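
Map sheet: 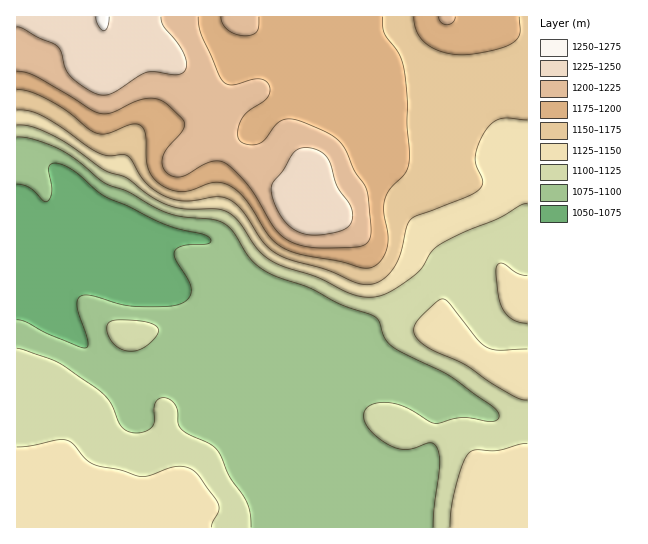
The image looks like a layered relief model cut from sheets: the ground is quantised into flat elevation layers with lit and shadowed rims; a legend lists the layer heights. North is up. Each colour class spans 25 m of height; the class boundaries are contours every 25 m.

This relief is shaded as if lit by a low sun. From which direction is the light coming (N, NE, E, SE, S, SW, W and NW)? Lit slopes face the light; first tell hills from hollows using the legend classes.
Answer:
NE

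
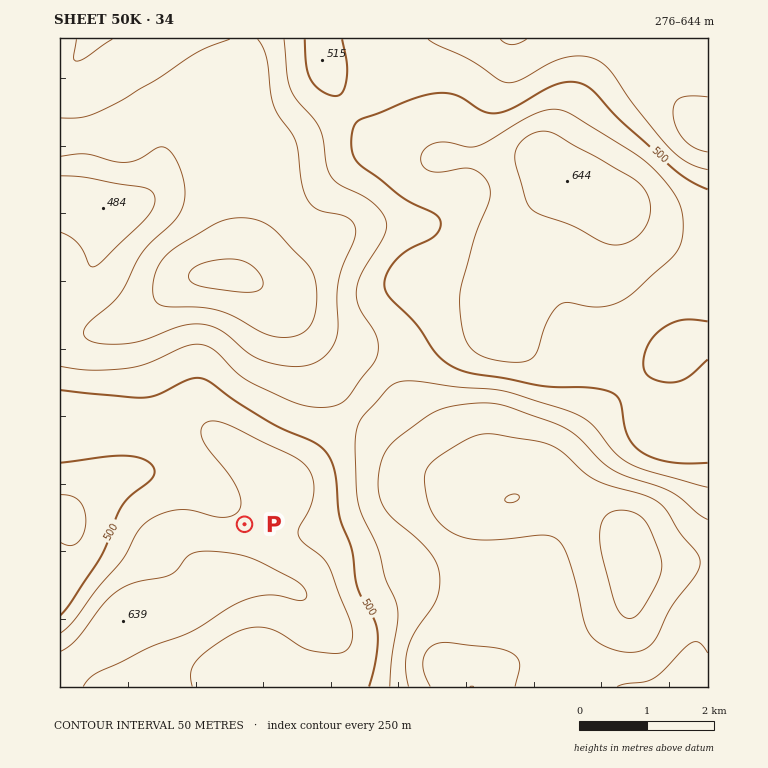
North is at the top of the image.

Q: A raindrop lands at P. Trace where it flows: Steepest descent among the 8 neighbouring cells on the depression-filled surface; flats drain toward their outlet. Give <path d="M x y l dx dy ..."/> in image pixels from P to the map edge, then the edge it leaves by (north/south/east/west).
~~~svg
<path d="M245 524l0-3-24-24-2 0-5-5-2 0-8-7-5-1-5-4-4 0-1-1-4 0-1-2-9 0-1-2-48 0-1 2-4 0-5 3-5 2-3 3-2 0-22 22-2 0-5 5-5 2-1 2-11 0"/>
exit: west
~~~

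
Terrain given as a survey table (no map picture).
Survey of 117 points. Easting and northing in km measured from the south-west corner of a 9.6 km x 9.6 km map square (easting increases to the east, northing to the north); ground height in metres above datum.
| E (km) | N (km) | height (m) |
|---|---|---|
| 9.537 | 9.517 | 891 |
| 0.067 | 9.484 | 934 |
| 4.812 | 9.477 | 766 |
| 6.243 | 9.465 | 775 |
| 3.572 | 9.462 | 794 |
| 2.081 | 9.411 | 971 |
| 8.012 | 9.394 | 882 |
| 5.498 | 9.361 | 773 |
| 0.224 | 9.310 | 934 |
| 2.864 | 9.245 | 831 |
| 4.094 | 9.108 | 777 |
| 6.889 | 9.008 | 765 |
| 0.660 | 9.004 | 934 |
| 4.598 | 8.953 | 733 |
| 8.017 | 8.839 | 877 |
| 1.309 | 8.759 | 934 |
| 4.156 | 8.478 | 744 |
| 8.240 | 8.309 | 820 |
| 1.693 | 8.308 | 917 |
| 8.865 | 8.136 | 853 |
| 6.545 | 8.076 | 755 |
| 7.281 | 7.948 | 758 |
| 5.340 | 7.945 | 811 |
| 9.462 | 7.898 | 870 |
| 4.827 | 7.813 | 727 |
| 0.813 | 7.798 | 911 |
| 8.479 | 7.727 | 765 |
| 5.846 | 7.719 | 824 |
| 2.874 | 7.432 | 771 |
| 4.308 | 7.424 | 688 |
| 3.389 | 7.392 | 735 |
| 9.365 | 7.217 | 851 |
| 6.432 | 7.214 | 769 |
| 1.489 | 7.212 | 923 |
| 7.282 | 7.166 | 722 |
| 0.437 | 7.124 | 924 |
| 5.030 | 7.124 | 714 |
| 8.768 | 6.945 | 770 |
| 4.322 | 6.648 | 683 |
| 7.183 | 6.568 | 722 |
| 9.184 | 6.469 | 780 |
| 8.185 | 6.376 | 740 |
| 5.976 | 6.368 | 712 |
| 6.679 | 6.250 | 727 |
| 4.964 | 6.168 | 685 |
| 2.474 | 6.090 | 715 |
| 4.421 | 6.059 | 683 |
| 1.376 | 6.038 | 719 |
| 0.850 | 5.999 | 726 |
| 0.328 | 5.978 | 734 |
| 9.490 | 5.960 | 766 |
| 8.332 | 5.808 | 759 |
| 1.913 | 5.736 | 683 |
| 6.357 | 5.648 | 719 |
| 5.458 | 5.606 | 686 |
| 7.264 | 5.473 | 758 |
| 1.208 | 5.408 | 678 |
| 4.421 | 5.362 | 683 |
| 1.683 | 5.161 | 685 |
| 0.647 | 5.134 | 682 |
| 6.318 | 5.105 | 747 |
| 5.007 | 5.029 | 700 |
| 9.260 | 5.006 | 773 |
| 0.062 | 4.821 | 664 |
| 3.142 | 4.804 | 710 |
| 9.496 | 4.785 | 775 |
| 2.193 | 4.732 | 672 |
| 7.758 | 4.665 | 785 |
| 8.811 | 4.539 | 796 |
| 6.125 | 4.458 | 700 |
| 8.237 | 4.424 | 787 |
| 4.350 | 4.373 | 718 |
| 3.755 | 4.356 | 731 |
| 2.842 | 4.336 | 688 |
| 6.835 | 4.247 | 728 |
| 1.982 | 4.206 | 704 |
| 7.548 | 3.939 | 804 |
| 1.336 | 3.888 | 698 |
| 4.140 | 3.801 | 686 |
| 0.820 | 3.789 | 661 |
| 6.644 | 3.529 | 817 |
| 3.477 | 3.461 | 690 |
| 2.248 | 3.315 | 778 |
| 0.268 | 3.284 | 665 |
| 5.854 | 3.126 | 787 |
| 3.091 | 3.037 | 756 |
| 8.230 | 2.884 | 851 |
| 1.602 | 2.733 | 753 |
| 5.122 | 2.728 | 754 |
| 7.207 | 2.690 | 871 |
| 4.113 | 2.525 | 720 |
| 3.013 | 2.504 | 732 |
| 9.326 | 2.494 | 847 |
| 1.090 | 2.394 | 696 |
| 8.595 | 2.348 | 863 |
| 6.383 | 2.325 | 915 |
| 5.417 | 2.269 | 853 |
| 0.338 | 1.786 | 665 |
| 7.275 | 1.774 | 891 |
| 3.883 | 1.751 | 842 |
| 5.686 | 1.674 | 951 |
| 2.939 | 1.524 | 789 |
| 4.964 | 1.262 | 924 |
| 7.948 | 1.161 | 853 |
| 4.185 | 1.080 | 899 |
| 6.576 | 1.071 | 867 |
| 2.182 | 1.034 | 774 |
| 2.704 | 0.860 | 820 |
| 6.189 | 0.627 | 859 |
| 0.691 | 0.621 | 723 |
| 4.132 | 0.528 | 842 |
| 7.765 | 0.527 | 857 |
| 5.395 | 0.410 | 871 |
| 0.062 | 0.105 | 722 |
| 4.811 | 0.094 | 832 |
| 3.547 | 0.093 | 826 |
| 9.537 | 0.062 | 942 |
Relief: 650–980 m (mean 785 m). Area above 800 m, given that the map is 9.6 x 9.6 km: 35.2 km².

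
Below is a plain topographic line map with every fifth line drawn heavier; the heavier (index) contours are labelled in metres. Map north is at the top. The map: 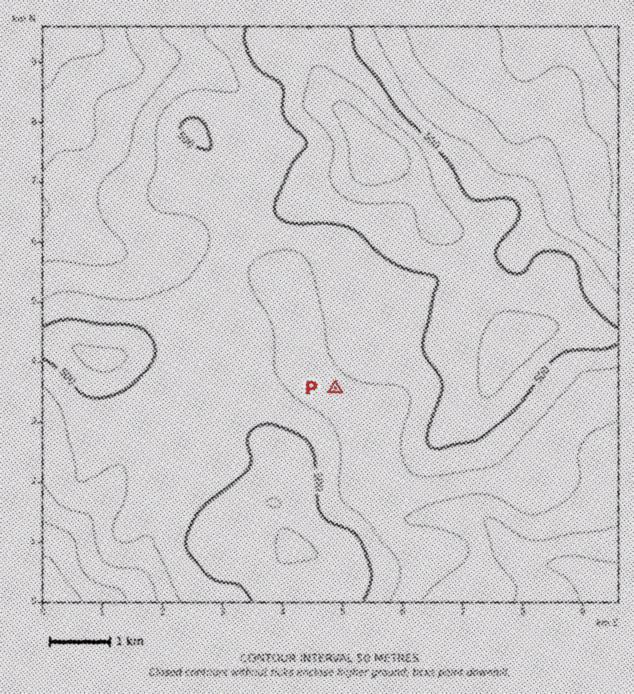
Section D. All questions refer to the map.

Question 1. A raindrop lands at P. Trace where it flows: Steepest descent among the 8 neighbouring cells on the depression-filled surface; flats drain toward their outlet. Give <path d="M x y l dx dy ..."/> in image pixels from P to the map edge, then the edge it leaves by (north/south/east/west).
<path d="M335 388l-3 3 0 5 3 3 6 3 5 4 1 0 5 5 1 0 15 15 0 4 2 2 0 52 6 12 21 21 3 2 19 0 2-2 10 0 2-1 43 0 2 1 3 0 3 2 19 19 3 6 12 12 6 3 3 0 2 2 4 0 2 1 7 0 2 2 19 0 2 1 9 2 6 3 4 4 2 0 27 27"/>
exit: south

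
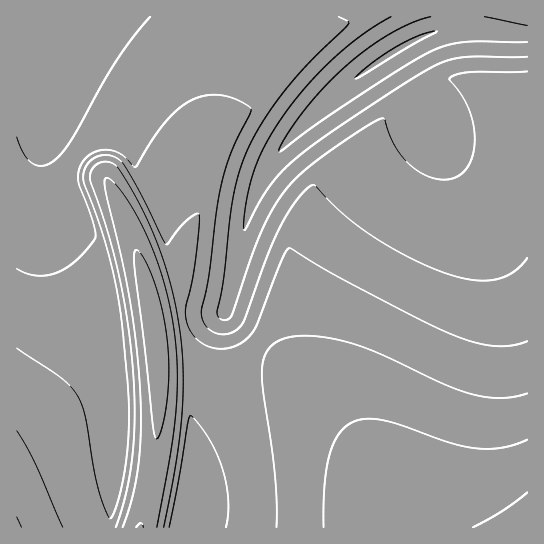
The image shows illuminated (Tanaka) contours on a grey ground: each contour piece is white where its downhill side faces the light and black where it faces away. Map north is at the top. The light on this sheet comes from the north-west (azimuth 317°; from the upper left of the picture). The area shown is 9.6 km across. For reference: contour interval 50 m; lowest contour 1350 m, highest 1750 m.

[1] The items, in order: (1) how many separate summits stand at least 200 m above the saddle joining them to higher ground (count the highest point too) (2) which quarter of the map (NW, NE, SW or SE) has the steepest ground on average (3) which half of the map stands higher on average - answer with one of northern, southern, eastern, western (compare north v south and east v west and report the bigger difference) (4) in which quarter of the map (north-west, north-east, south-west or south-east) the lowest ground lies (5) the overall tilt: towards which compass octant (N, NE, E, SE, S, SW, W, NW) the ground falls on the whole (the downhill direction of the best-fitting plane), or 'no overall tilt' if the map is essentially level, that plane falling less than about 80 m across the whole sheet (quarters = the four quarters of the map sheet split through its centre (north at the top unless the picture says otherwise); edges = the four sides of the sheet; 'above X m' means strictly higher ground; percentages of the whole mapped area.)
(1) There is 1 summit with 200 m or more of prominence.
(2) Slopes are steepest in the south-west quarter.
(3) On average the southern half of the map is the higher ground.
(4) Look to the north-east quarter for the lowest ground.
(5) Overall the map slopes down towards the north.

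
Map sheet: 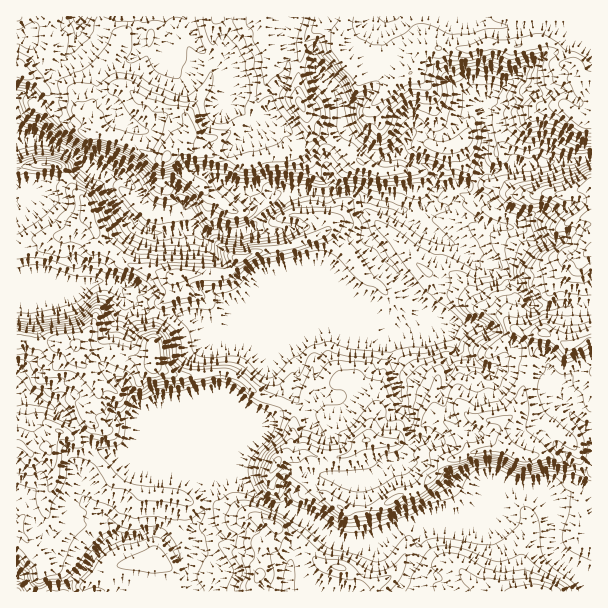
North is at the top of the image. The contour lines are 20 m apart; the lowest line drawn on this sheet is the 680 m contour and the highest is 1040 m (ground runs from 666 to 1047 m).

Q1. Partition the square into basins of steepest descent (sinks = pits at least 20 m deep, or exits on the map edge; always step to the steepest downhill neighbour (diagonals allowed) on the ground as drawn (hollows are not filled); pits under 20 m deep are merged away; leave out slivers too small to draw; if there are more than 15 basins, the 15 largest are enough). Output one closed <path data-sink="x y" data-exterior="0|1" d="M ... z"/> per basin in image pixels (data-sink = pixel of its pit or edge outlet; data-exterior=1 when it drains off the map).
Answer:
<path data-sink="23 141" data-exterior="0" d="M345 16l-127 0-6 11 0 14 5 9 0 6-6 9 0 12-5 10-21 29-9-6-35-10-19-14-8 2-9 9-10 5-15 12-2-15-3-2-19 0-11-6-12-13-16-10-1 100 4 1 13-5 18 0 9 4 12 20 13 13 1 11 10 18 1 10 5 6 14 7 13 12 27 6 11 5 9 0-2 5 2 10-16 15-8 39 2 20 4 3 22 8 45-4 18 8 20 17 22 7 9 10 0 15-4 17-6 9 12 2 2 17 43 34 31 0 11-3 18-11 15-2 22-21 6-9 18-5 12-6 32-5 12 10 3 0 8-19 10-9 21 6 18 18 13 5 1-377-8-1-4-4-3-9-8-2-4-4-3-9-7-7-16-4-26 8-16-4-14 0-12 5-42-1-9 3-5 17-14 10-5 0-13-10-26 6-9-9-11-18 9-26z"/><path data-sink="17 573" data-exterior="1" d="M77 346l-1 11 22 24 0 14-13 15 1 10-17 14-12-4-3 2-6 6-2 9-7 1-6 4-4 0-9-8-4 0 1 148 238 0 1-10 4-9 0-27 4-4 8-2 6-12 18 10 27 27 19 3 30 15 8 0 15-9 24 10 18 2 7 6 148-1 0-133-14-6-14-14-7-5-15-5-6 2-7 7-8 19-3 0-12-10-6 0-26 5-12 6-15 3-31 32-15 2-23 12-34 4-46-36-2-17-13-1 7-10 4-17 0-15-9-10-22-7-20-17-18-8-45 4-22-8-4-3-1-5-18 0-22-8-29-2z"/><path data-sink="17 291" data-exterior="1" d="M87 212l-1 6-17 16-7 2-21 2-14 9-11 2 0 92 17 2 39 0 12 7 20 0 31 10 17 1 2-2-2-14 8-39 16-15-2-7 2-8-9 0-41-12-10-11-8-3-11-10-1-10z"/><path data-sink="387 17" data-exterior="1" d="M591 16l-244 0-10 31 11 18 9 9 26-6 10 8 8 2 14-10 1-11 7-8 48 0 12-5 30 4 26-8 16 4 7 7 3 9 4 4 8 2 3 9 4 4 7 0z"/><path data-sink="119 17" data-exterior="1" d="M216 16l-115 0 1 5 12 10 7 7 0 3-9 15-12 10-4 8-2 10-4 9 1 11 14-7 9-9 8-2 19 14 35 10 9 6 21-29 5-10 0-12 6-9 0-6-5-9 0-14z"/><path data-sink="17 393" data-exterior="1" d="M59 342l-43 0 0 101 4 1 9 8 4 0 6-4 6 0 3-10 9-8 9 4 6-1 14-13-1-10 13-15 0-14-22-24 0-12z"/><path data-sink="80 17" data-exterior="1" d="M99 16l-83 1 0 51 17 10 12 13 11 6 19 0 3 2 2 15 11-10-1-11 7-22 15-15 9-15 0-3-14-12z"/><path data-sink="17 183" data-exterior="1" d="M51 164l-18 0-17 6 1 78 10-1 14-9 25-3 20-17-1-17-13-13-10-18z"/>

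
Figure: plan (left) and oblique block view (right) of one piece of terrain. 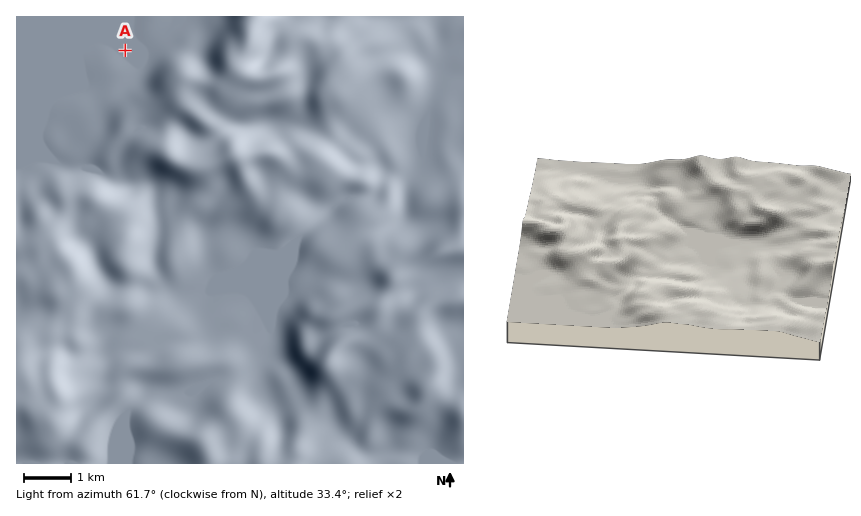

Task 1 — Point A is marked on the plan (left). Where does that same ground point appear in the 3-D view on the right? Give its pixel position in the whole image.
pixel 539 279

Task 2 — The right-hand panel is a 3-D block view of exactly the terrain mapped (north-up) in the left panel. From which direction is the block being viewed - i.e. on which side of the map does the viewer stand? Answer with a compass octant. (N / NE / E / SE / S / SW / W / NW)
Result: W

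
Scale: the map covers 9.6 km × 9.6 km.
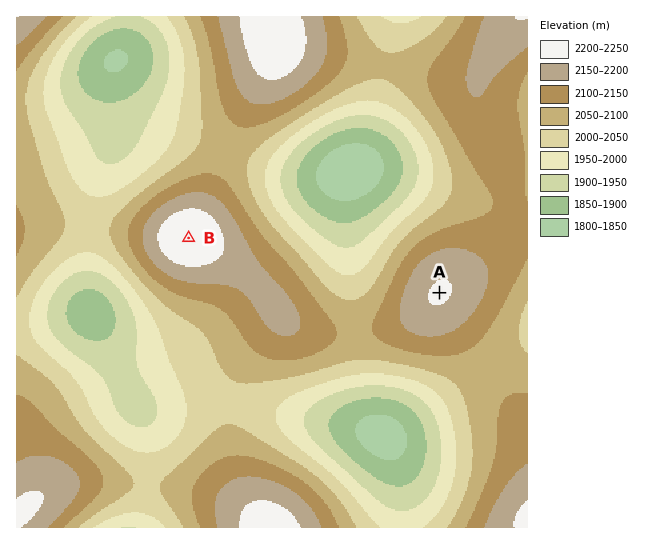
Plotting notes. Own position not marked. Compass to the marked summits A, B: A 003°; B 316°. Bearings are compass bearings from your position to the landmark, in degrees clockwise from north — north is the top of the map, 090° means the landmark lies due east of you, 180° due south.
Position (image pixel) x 429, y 487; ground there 1940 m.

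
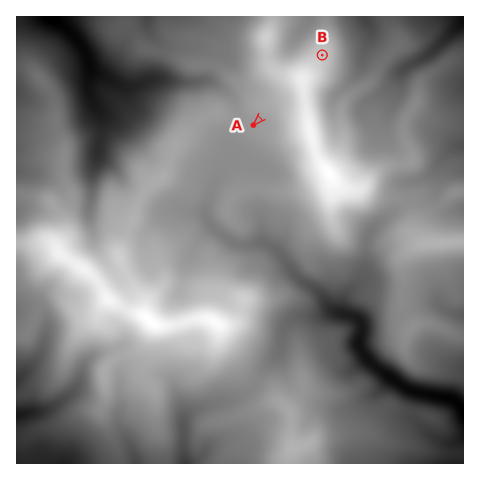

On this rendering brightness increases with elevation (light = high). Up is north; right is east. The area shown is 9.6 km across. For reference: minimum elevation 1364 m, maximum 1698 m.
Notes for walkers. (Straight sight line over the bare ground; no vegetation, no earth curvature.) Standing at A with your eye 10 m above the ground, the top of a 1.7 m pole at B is out of sight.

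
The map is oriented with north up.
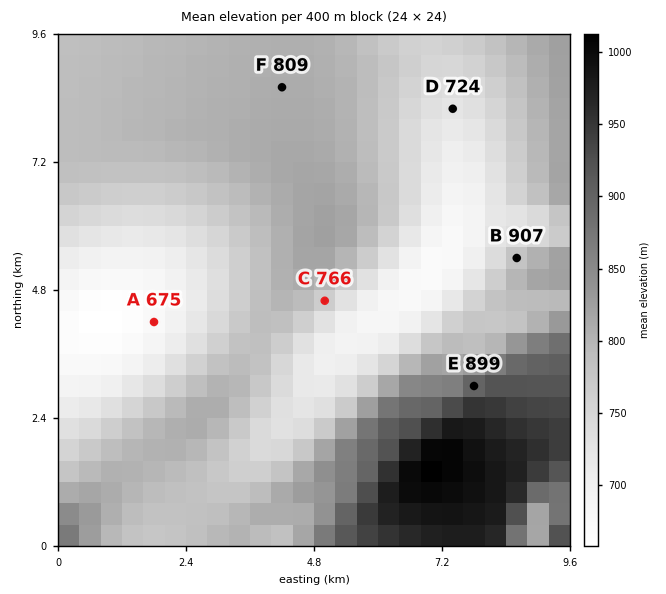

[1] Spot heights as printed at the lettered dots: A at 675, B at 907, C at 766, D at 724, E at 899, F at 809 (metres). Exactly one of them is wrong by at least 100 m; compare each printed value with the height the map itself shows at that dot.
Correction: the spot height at B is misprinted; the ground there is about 782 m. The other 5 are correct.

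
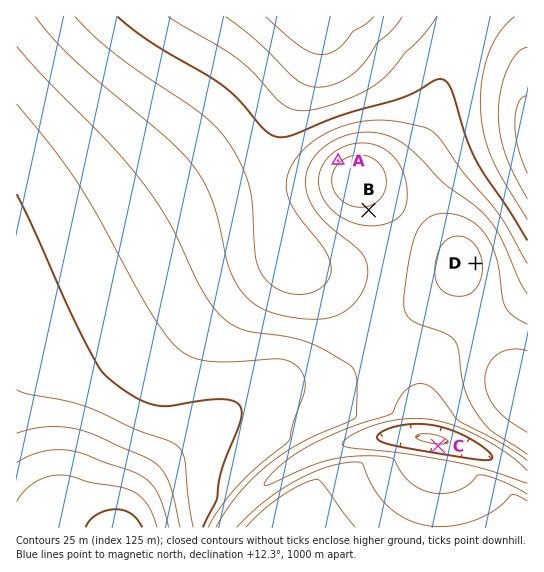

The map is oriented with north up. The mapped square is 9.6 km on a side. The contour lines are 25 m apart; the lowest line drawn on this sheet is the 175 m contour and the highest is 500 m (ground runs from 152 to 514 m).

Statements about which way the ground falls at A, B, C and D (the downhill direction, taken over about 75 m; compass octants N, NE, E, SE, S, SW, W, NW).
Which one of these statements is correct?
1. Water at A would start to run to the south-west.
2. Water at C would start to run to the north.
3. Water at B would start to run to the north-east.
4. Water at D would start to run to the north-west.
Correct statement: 2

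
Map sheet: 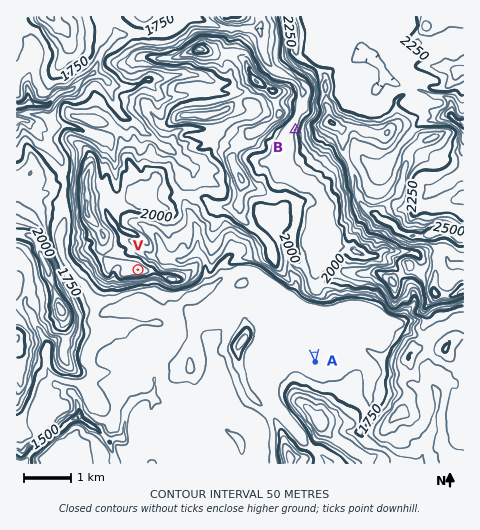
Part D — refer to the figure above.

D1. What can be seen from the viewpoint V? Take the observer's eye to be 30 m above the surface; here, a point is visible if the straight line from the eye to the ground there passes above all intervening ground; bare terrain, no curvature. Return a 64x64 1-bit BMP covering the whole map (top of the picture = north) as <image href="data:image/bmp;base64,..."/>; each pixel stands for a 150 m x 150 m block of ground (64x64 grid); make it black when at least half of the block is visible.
<image width="64" height="64" href="data:image/bmp;base64,Qk0+AgAAAAAAAD4AAAAoAAAAQAAAAEAAAAABAAEAAAAAAAACAAATCwAAEwsAAAIAAAAAAAAA////AAAAAAAP/P///ggAAB/9////4AAAD/v////gAADH8f///uAQAHHh////4DgBGIf////wOAMMD/////G8BwYf////854HAz7/////3weAPx//////BwB/3////78DQH//v5//nwDAf/+/g//fAMD///8B//8AAf///wH//wAB////Af//AAH///8D/+OIAf///wf+AdwB////j+ABxgH///+eAAHAAf////AAB+AB////gAAewAOAf/wAAAQgAwAPwABwDDAGAAYAAeAMEAYABAAH9pwQBAAOAH5f3BAIBfeAfE/xEAgHwcP4BjcQCAYD0fgCDxAQDwew+AA38BAP77jwAHezMA/PufAB/4AgBw+5wQH8AEAeH3uBA/gAAD/+fwED8AAAP/x/AAPAAAA/gHMAA4AAAD0AAwADgAAANAADgAeAAAA0AAMAB4AAADAABwAHAAAAEAAOAAcAAAAAAB4ABgAAAAAAHAAOAAAAAAA8AD4AAAAAAHgAPggAAAAAAIA+CAAAAAHwADgAAAAAA/4AGAAAAAAABwAYAAAAAAAAABAAAAAAAAB8EAAAAAAAAHgQAAAAAAAAYBAAAAAAAABAEAAAAAAAAAAgAAAAAA8AAEAAAACAAPAAAAAAAcAAAAEAAAADwAAAAQAAAAfAAAABAAAAD8AAAAAAAAAMAAAAAAAAAA=="/>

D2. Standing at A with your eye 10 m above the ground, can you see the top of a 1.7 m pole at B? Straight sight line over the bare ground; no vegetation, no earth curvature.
no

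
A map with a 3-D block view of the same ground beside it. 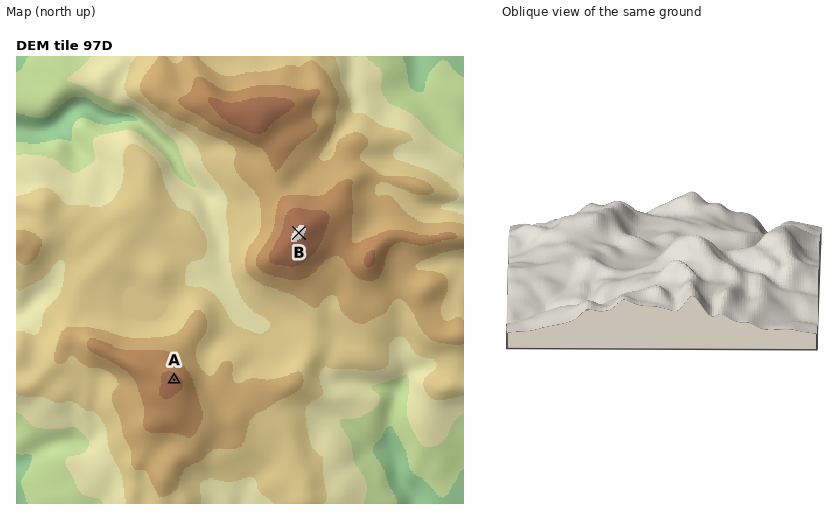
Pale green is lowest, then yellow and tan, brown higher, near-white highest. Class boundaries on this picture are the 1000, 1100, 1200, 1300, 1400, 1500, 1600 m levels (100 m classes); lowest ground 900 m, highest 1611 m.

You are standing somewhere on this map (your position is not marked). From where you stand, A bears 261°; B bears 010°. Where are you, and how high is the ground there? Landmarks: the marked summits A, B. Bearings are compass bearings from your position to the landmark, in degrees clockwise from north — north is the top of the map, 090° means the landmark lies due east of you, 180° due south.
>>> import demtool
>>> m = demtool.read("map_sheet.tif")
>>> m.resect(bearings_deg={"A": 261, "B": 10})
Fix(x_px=276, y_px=364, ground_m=1240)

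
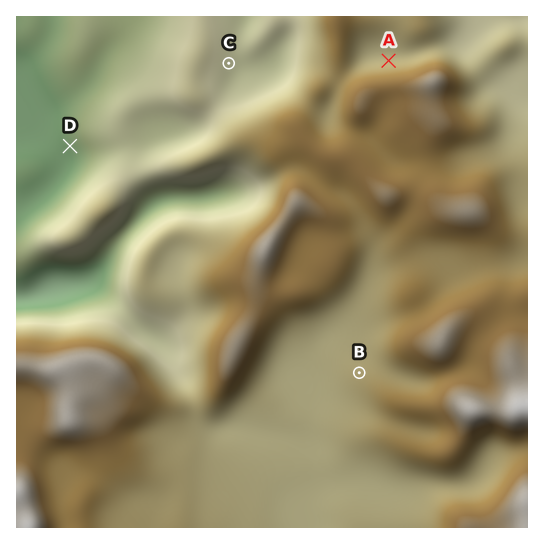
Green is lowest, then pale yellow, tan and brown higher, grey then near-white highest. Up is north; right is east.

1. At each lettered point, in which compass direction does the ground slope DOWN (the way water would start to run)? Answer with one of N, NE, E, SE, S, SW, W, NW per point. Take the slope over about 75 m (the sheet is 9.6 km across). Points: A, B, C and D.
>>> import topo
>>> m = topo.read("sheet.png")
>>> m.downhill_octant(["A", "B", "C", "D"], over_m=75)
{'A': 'N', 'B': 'NW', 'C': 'E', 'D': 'SW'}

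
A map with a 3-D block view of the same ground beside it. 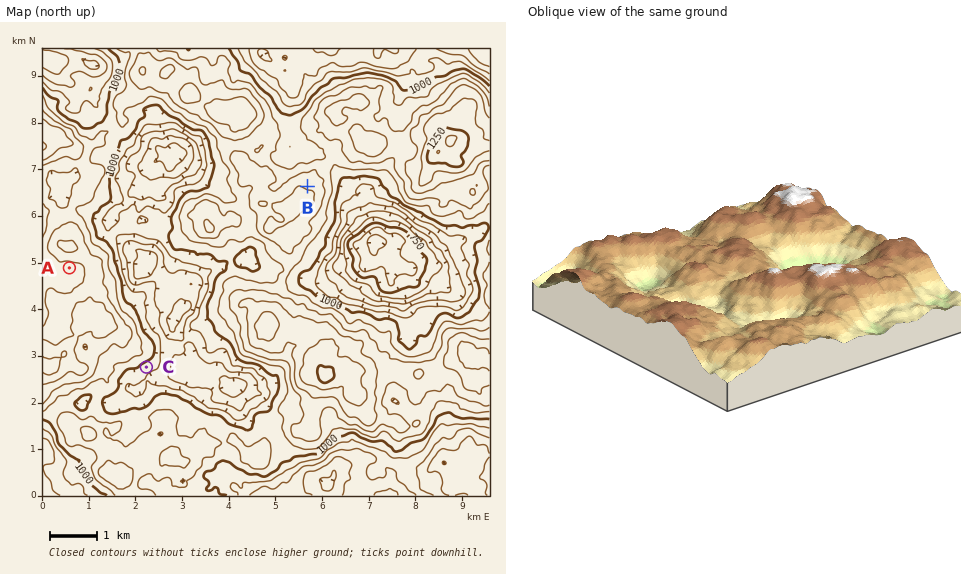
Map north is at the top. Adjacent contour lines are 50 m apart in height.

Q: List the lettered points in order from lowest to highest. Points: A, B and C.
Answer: C A B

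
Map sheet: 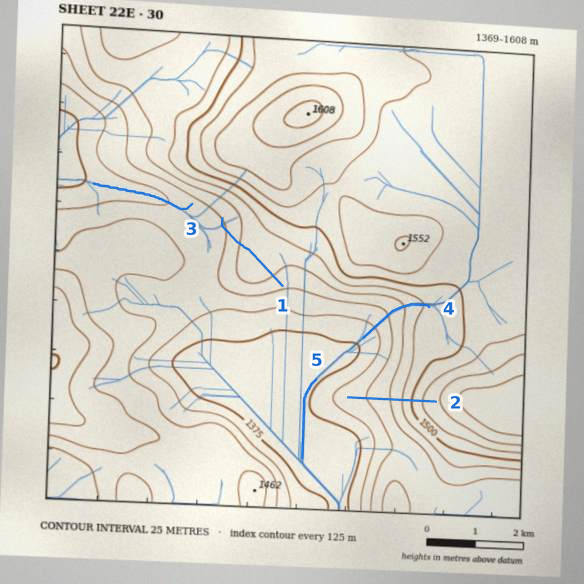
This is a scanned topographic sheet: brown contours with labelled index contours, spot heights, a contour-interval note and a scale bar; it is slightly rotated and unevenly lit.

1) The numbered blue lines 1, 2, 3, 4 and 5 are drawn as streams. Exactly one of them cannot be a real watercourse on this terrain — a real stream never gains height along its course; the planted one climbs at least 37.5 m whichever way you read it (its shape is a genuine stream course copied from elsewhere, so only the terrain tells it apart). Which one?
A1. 1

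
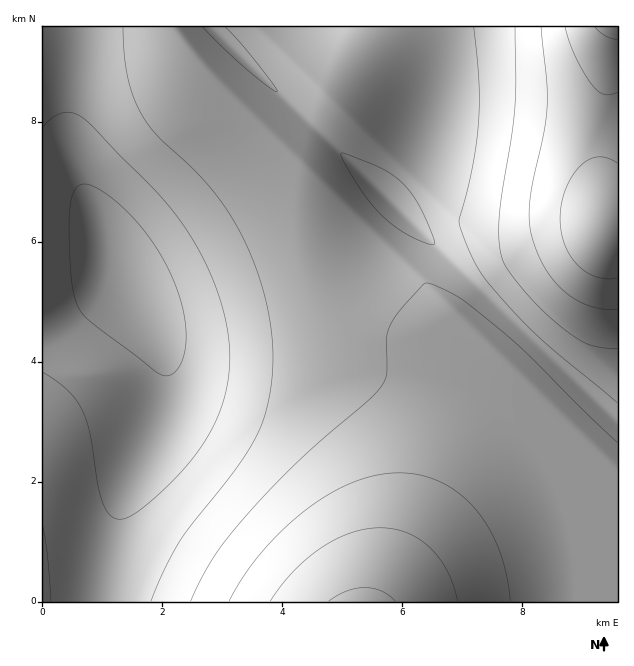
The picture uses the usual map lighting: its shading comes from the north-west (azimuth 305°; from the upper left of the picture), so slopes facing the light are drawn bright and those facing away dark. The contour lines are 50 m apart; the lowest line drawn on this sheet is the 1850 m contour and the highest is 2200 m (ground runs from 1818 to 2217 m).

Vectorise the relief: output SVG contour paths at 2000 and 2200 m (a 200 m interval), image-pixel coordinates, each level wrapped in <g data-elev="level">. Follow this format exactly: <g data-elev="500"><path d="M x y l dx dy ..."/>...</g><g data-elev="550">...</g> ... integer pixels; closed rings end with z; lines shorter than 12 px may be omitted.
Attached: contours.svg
<g data-elev="2000"><path d="M617 442l-88-87-29-25-40-32-24-12-11-3-25 27-11 17-3 13 1 33-6 14-14 15-68 58-49 52-35 43-13 22-11 24"/><path d="M474 27l5 49 0 36-6 51-14 57 6 20 8 19 9 16 33 39 35 33 67 56"/></g><g data-elev="2200"><path d="M595 27l10 9 12 4"/></g>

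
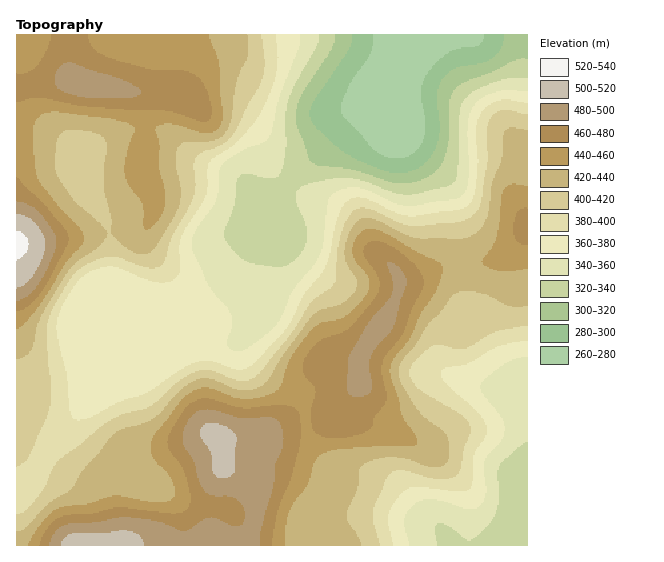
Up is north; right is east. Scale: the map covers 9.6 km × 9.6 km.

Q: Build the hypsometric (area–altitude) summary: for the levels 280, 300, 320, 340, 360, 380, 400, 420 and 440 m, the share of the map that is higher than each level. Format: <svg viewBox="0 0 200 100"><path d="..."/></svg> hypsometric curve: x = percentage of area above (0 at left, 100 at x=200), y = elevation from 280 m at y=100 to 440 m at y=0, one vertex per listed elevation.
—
<svg viewBox="0 0 200 100"><path d="M193 100l-5-12-5-13-12-13-18-12-25-12-17-13-23-13-30-12"/></svg>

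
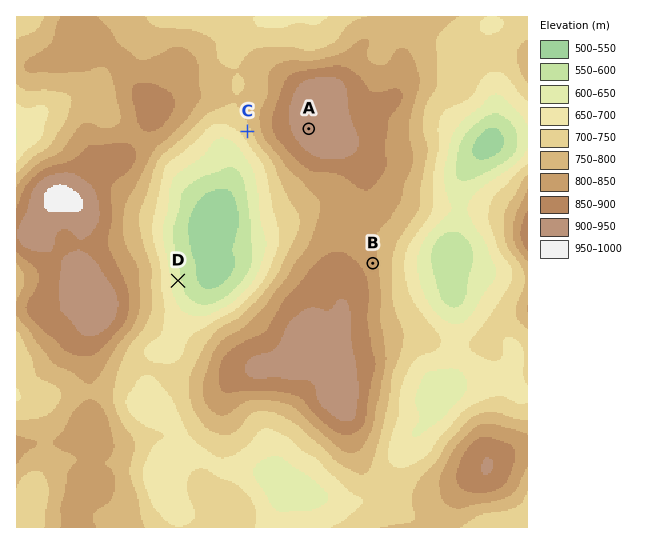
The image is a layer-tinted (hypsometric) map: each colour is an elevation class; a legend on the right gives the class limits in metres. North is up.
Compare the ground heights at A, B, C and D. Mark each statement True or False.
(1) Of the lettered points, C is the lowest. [False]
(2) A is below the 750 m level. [False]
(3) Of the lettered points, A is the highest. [True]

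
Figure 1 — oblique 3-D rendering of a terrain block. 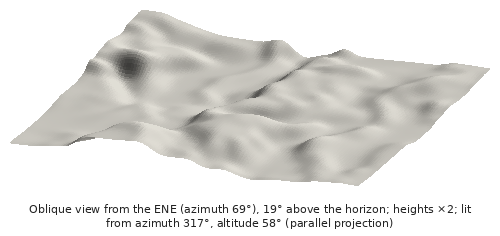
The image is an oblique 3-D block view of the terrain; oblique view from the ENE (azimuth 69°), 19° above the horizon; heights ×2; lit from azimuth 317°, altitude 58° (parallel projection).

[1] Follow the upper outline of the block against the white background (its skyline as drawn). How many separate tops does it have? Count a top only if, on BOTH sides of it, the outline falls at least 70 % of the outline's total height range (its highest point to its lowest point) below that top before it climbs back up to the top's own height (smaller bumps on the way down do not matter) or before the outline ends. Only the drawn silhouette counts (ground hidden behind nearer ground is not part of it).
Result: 0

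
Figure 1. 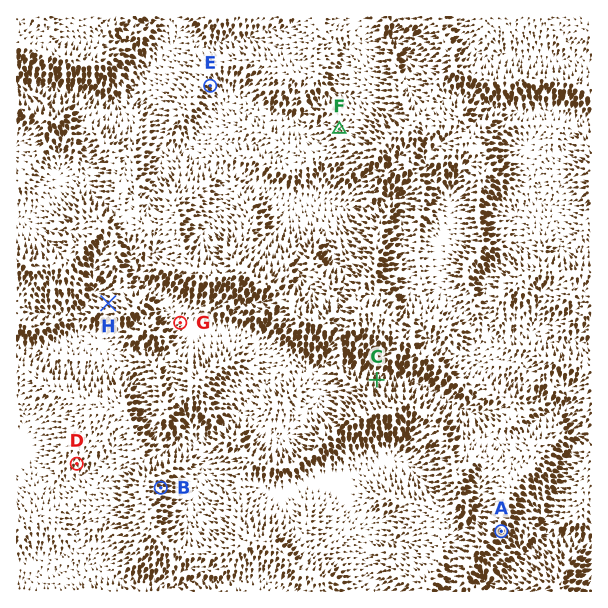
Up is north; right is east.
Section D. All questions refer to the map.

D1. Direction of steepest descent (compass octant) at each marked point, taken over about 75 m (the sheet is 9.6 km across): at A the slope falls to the SE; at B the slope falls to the E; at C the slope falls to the N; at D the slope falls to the S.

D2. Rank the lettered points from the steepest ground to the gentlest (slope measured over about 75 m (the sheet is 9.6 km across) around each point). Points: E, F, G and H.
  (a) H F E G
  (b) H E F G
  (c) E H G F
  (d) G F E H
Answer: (b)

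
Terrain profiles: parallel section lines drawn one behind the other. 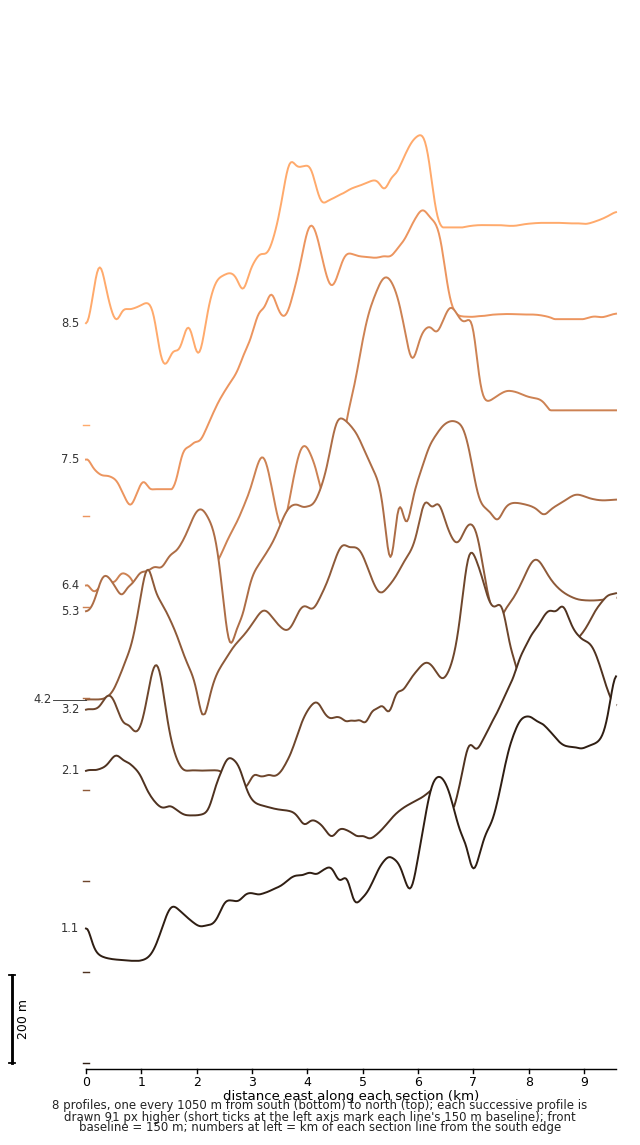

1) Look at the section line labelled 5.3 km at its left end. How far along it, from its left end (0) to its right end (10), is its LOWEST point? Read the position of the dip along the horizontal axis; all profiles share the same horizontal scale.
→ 3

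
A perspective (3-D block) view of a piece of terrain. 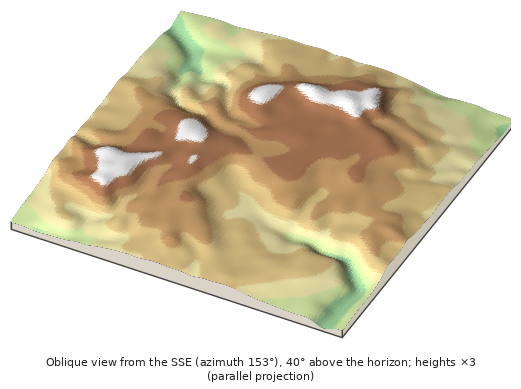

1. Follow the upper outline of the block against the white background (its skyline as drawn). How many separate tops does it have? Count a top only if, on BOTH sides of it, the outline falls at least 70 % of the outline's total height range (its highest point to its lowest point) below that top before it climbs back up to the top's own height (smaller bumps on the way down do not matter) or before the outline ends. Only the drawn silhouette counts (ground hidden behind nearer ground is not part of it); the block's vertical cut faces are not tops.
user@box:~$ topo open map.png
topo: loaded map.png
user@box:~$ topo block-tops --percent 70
0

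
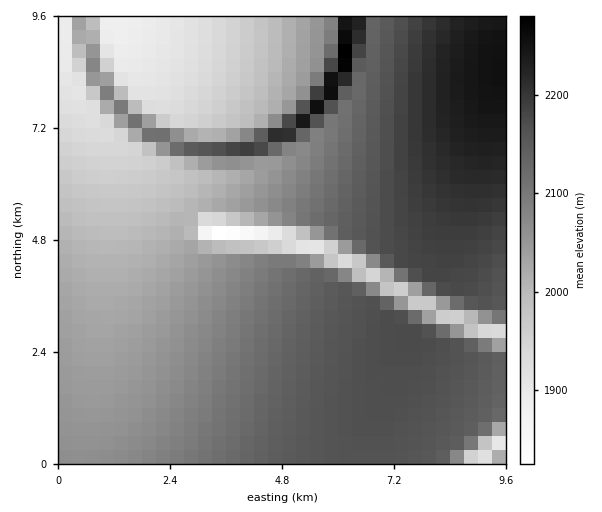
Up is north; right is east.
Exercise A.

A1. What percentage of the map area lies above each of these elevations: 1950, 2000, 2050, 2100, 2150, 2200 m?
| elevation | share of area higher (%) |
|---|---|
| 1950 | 89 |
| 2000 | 79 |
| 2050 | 64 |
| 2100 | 49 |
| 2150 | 34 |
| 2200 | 10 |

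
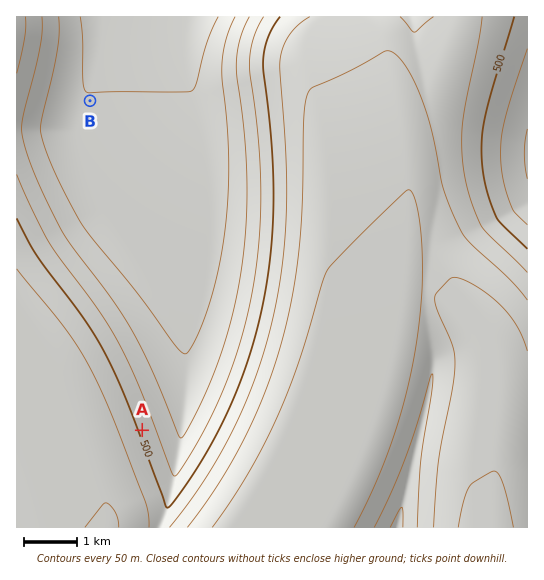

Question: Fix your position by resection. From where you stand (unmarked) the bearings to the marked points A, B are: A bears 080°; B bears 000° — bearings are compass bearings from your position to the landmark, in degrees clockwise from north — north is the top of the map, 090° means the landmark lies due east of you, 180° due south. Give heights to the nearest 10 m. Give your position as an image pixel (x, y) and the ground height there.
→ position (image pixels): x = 90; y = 439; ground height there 590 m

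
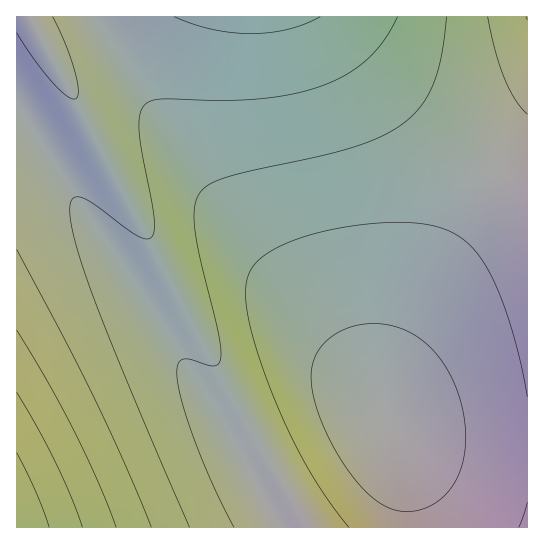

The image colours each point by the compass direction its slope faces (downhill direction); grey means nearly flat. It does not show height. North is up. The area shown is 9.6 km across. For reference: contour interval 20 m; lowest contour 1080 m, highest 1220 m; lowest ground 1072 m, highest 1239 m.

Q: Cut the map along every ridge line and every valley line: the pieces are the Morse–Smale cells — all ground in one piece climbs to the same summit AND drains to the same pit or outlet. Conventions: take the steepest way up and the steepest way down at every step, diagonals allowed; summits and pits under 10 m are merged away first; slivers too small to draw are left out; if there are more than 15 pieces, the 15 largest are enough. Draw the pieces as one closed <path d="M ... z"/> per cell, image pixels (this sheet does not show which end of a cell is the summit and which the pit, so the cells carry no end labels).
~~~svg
<path d="M21 125l-5 1 1 402 511-1 0-334-3-4-27-17-49 75-32 58-21 48-11 38 0 23 3 8-125 74-39-69-63-98-128-194z"/><path d="M330 16l-235 0 0 2 26 47 76 110 70 90 84 100 35 52-1-26 3-13 16-45 45-86 48-74-42-30-50-43-44-45z"/><path d="M94 16l-78 1 0 108 9 2 8 8 158 239 45 73 24 44 5 5 117-69 6-6-37-56-84-100-80-104-66-96-20-32z"/><path d="M527 16l-196 1 30 38 44 45 50 43 43 29 30-45z"/><path d="M527 128l-28 42 2 5 26 17z"/>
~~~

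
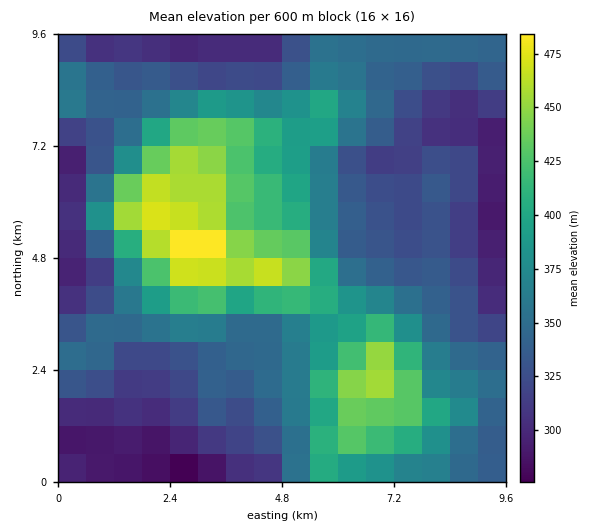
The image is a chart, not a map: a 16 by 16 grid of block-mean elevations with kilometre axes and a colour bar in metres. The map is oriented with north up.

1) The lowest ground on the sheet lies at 265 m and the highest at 495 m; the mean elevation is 360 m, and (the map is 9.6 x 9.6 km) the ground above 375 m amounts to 29.4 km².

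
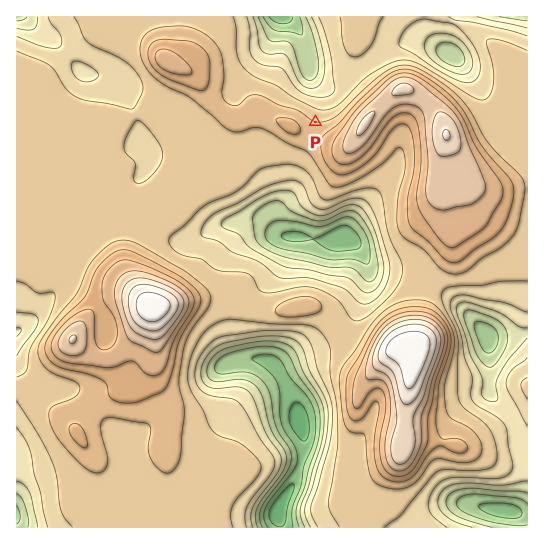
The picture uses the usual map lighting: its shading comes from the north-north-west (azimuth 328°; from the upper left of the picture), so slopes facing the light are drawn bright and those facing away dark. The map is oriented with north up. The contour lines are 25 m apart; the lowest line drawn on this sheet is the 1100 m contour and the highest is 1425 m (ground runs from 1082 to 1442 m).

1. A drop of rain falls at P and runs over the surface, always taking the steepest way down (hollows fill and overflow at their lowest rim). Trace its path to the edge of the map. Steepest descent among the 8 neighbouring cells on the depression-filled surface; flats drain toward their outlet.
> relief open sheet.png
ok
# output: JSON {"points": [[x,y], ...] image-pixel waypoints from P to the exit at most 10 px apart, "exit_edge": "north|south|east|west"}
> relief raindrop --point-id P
{"points": [[315, 122], [315, 111], [315, 101], [315, 90], [313, 79], [310, 69], [309, 58], [306, 47], [302, 37], [294, 26], [285, 17]], "exit_edge": "north"}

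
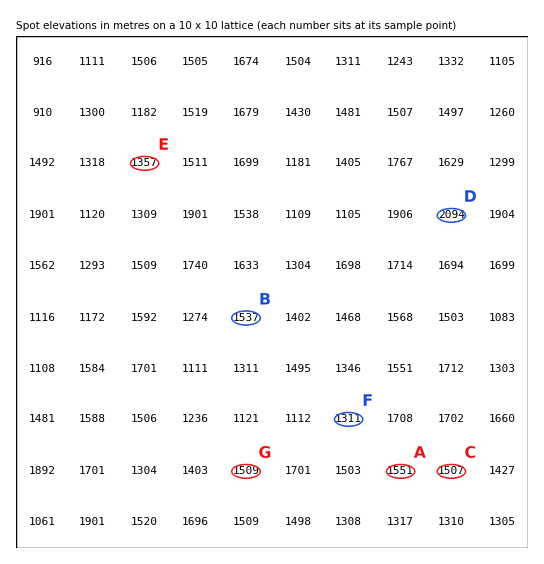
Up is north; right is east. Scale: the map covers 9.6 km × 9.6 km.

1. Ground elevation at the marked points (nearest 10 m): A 1550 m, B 1540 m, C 1510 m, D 2090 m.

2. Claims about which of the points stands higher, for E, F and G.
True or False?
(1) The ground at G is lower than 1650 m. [True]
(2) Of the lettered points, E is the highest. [False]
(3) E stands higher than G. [False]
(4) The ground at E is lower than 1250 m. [False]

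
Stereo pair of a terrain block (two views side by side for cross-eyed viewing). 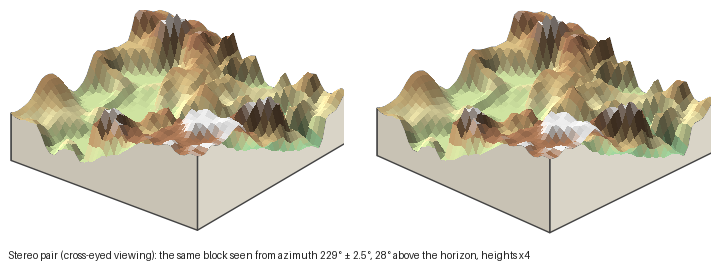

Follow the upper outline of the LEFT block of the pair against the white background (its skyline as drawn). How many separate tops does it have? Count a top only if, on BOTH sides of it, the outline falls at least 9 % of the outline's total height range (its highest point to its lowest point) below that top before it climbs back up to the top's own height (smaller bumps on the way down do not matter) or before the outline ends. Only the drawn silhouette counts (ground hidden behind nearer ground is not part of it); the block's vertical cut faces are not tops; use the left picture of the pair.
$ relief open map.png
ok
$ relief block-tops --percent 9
5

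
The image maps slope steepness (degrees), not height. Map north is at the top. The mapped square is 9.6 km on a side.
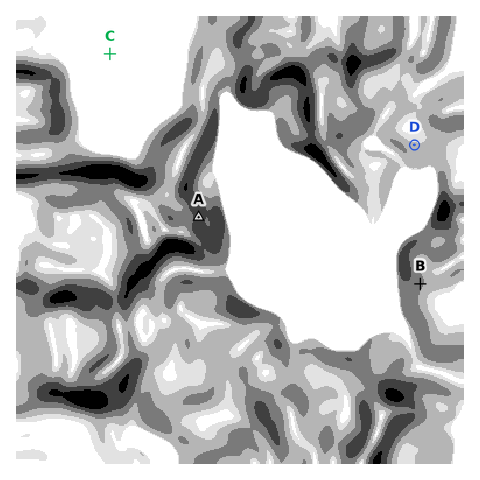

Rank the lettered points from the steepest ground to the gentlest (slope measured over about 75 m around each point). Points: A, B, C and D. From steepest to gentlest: A B D C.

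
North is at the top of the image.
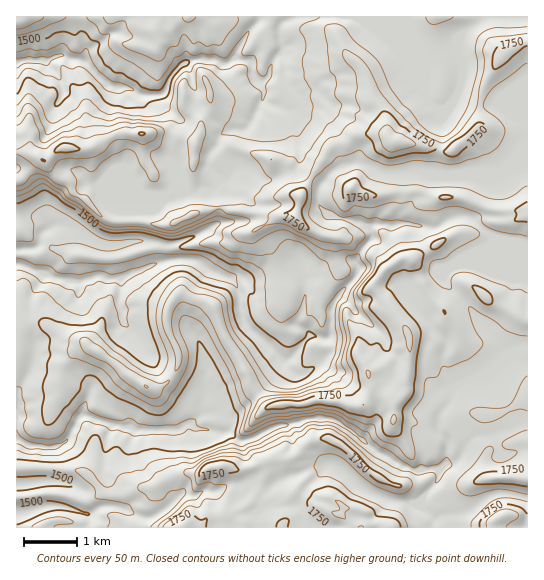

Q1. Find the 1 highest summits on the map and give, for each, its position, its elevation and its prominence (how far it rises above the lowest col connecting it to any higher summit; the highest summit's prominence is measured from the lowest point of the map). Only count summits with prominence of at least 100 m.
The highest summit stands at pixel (394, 142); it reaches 1833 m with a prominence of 470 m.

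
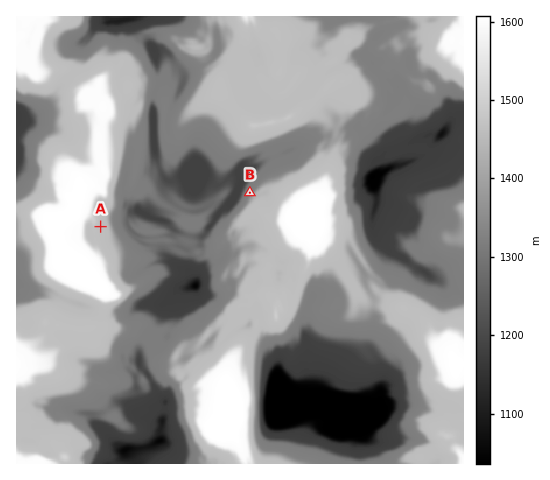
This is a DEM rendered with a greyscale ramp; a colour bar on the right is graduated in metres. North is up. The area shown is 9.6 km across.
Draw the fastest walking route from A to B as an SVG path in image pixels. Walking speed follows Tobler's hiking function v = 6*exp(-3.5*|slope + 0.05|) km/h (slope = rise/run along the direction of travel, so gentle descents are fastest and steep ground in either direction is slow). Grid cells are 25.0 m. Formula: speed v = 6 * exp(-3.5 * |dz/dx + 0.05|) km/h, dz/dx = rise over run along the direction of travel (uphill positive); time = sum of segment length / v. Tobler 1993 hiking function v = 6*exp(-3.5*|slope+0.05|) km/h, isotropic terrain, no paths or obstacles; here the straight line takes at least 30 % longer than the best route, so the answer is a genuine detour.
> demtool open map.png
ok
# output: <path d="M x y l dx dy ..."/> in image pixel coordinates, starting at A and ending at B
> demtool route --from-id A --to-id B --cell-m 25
<path d="M101 227l5 0 3 1 4 9 10 9 2 2 27 0 5-3 17 0 5 3 13 0 2 1 8 0 2-1 3-6 4-5 3-5 29-29 3-7 4-3"/>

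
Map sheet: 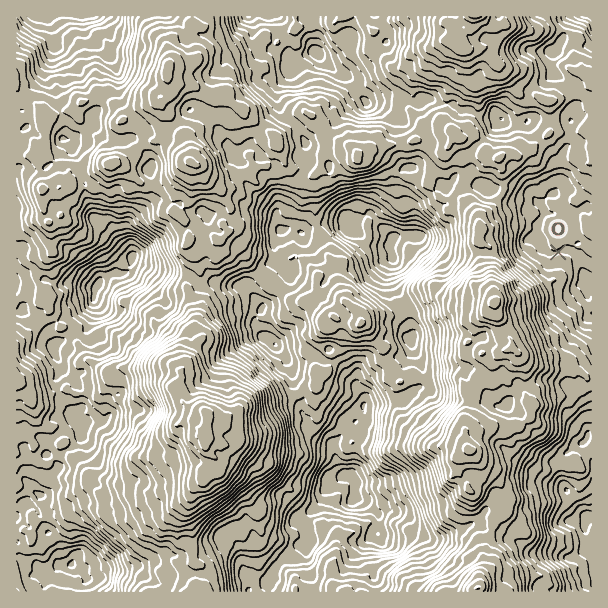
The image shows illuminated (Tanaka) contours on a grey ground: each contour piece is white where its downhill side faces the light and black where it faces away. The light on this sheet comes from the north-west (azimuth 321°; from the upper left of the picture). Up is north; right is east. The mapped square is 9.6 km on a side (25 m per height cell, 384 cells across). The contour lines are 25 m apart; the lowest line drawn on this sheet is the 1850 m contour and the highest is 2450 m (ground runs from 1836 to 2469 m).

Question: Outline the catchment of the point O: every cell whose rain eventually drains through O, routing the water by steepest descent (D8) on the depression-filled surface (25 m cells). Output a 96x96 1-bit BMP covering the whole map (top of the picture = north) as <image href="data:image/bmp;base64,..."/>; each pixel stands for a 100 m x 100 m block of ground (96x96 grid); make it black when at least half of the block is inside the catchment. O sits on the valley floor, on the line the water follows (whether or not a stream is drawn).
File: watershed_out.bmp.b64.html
<image width="96" height="96" href="data:image/bmp;base64,Qk2+BAAAAAAAAD4AAAAoAAAAYAAAAGAAAAABAAEAAAAAAIAEAAATCwAAEwsAAAIAAAAAAAAA////AAAAAAAAAAAAAAAAAAAAAAAAAAAAAAAAAAAAAAAAAAAAAAAAAAAAAAAAAAAAAAAAAAAAAAAAAAAAAAAAAAAAAAAAAAAAAAAAAAAAAAAAAAAAAAAAAAAAAAAAAAAAAAAAAAAAAAAAAAAAAAAAAAAAAAAAAAAAAAAAAAAAAAAAAAAAAAAAAAAAAAAAAAAAAAAAAAAAAAAAAAAAAAAAAAAAAAAAAAAAAAAAAAAAAAAAAAAAAAAAAAAAAAAAAAAAAAAAAAAAAAAAAAAAAAAAAAAAAAAAAAAAAAAAAAAAAAAAAAAAAAAAAAAAAAAAAAAAAAAAAAAAAAAAAAAAAAAAAAAAAAAAAAAAAAAAAAAAAAAAAAAAAAAAAAAAAAAAAAAAAAAAAAAAAAAAAAAAAAAAAAAAAAAAAAAAAAAAAAAAAAAAAAAAAAAAAAAAAAAAAAAAAAAAAAAAAAAAAAAAAAAAAAAAAAAAAAAAAAAAAAAAAAAAAAAAAAAAAAAAAAAAAAAAAAAAAAAAAAAAAAAAAAAAAAAAAAAAAAAAAAAAAAAAAAAAAAAAAAAAAAAAAAAAAAAAAAAAAAAAAAAAAAAAAAAAAAAAAAAAAAAAAAAAAAAAAAAAAAAAAAAAAAAAAAAAAAAAAAAAAAAAAAAAAAAAAAAAAAAAAAAAAAAAAAAAAAAAAAAAAAAAAAAAAAAAAAAAAAAAAAAAAAAAAAAAAAAAAAAAAAAAAAAAAAAAAAAAAAAAAAAAAAAAAAAAAAAAAAAAAAAAAAAAAAAAAAAAAAAAAAAAAAAAAAAAAAAAAAAAAAAB8AAAAAAAAAAAAAAB/wAAAAAAAAAAAAAB/4AAAAAAAAAAAAAB/8AAAAAAAAAAAAAB/+AAAAAAAAAAAAAB/+AAAAAAAAAAAAAB/+AAAAAAAAAAAAAB/8AAAAAAAAAAAAAB/8AAAAAAAAAAAAAH/8AAAAAAAAAAAAAH/8AAAAAAAAAAAAAH/8AAAAAAAAAAAAAH/+AAAAAAAAAAAAAH//AAAAAAAAAAAAAH//AAAAAAAAAAAAAP//gAAAAAAAAAAAAf//wAAAAAAAAAAAAf//wAAAAAAAAAAAAf//8AAAAAAAAAAAAf//8AAAAAAAAAAAAf//8AAAAAAAAAAAAf//8AAAAAAAAAAAA///8AAAAAAAAAAAA///8AAAAAAAAAAAA///8AAAAAAAAAAAB///8AAAAAAAAAAAB///8AAAAAAAAAAAB///4AAAAAAAAAAAD///4AAAAAAAAAAAD///8AAAAAAAAAAAD///8AAAAAAAAAAAD///8AAAAAAAAAAAD///8AAAAAAAAAAAD//h8AAAAAAAAAAAD//AMAAAAAAAAAAAB/+AAAAAAAAAAAAAB/8AAAAAAAAAAAAAA/4AAAAAAAAAAAAAA/wAAAAAAAAAAAAAA/AAAAAAAAAAAAAAA+AAAAAAAAAAAAAAAcAAAAAAAAAAAAAAAAAAAAAAAAAAAAAAAAAAAAAAAAAAAAAAAAAAAAAAAAAAAAAAAAAAAAAAAAAAAAAAAAAAA="/>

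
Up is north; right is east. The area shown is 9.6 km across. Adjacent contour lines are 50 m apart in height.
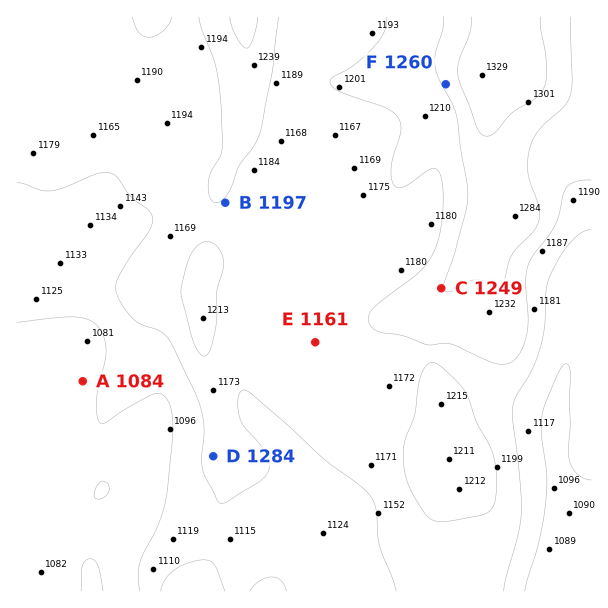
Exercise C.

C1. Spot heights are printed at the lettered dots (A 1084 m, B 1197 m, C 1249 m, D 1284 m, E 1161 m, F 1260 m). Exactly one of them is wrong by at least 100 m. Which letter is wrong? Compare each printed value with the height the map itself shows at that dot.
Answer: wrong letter D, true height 1159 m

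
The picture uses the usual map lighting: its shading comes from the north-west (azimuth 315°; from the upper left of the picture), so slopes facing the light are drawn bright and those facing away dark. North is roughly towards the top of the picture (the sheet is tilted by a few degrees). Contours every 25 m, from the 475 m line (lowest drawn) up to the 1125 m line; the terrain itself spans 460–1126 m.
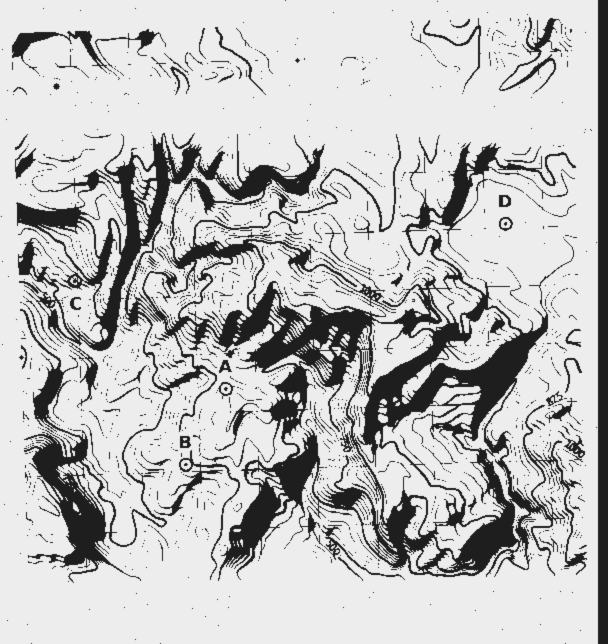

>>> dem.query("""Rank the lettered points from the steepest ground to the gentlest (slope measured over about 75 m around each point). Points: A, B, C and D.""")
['C', 'A', 'B', 'D']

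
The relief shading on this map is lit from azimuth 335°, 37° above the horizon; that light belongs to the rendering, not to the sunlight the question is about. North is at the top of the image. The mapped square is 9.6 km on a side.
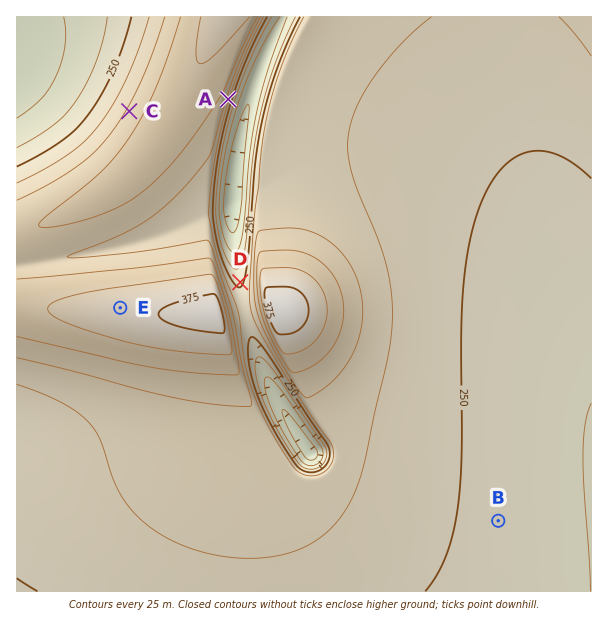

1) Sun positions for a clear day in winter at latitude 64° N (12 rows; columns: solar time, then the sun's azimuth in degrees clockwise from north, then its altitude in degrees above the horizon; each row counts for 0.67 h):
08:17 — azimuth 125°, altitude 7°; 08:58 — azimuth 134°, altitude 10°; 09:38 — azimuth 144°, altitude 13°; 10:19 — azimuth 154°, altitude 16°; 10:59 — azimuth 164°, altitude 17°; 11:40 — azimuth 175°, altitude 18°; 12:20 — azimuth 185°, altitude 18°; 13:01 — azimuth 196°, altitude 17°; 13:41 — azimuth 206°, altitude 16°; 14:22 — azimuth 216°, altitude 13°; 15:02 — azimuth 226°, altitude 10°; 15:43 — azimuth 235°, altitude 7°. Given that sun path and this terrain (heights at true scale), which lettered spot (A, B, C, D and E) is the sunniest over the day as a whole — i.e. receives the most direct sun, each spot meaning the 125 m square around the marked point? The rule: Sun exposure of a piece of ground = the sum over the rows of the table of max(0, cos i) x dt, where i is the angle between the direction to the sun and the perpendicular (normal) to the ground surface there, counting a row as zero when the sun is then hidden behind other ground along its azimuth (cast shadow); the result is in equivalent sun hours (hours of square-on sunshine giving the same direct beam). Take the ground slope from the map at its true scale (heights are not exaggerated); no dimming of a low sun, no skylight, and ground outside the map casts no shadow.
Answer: A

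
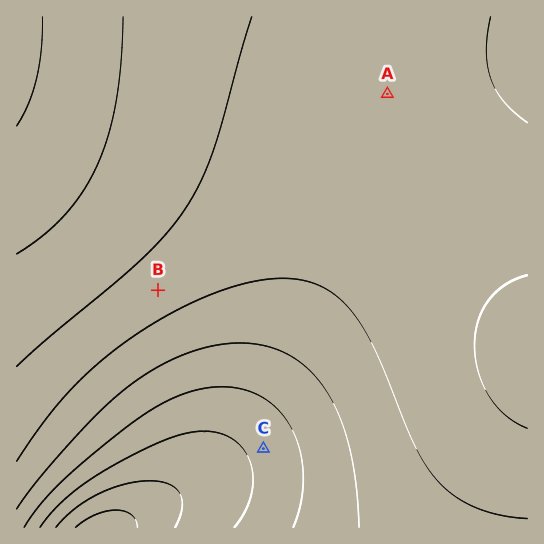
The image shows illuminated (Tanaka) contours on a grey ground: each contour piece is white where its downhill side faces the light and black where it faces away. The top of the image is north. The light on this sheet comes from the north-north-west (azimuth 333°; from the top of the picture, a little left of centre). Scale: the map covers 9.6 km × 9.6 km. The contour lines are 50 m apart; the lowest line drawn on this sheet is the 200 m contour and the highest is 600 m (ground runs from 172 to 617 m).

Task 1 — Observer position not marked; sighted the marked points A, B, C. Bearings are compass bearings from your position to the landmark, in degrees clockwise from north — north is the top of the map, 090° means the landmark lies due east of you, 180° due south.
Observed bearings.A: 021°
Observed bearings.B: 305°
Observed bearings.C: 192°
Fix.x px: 279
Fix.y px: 375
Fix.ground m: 380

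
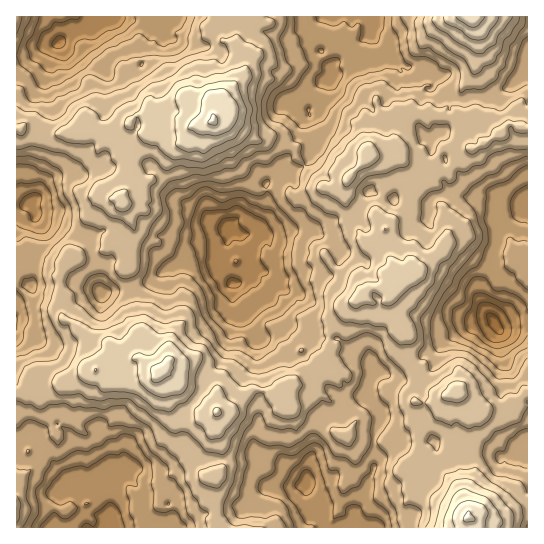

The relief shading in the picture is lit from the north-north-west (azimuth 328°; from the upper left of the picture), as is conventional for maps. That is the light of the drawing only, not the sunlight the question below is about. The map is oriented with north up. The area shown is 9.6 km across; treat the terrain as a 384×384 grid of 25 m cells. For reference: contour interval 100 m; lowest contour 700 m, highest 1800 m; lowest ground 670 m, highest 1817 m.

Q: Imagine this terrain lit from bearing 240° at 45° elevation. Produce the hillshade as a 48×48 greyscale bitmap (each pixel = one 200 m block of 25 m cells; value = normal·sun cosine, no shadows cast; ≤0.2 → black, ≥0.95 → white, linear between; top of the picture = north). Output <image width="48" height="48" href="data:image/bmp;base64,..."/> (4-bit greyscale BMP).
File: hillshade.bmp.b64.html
<image width="48" height="48" href="data:image/bmp;base64,Qk32BAAAAAAAAHYAAAAoAAAAMAAAADAAAAABAAQAAAAAAIAEAAATCwAAEwsAABAAAAAAAAAAAAAAABEREQAiIiIAMzMzAERERABVVVUAZmZmAHd3dwCIiIgAmZmZAKqqqgC7u7sAzMzMAN3d3QDu7u4A////ACNruZie/czO/rdVVkI2mqrN/+3t7aZUITNaqYiu7czO/aZHiFI2rLve/93u3JQzMxJImqmt3MzO/bZpl0JIztve/+3cymMSNCNYmpmrvN3f/bdWdlVq79q97ty7yUISRVZnmaqqvO3f7aY1iXZ8/9ut7tust0MkVoh4m7qbzu7u26c2mHeN/tyc7sqqp2Qld6maqrqs3v/tu7hGmJqM/+yL7LqJqYVYh7q7qrqr3/7c3chFq8uK/+qKy8uKyph4iLq7q7mq3/7c7sdGvcua7sh5vNucy7mIiKvLu6rM3v7c3shVrcypzJhovdvNzMqZmbzLzLvN7+7L3blTnut3uplnzu3ezMmJl8y7zcy87+26u6ZFrdlnqZZa3uzNzKZXicy93N3M3u24iZZYq7h4mYaN3cq8ynRHmsvNzN3czuynR5Zoiah3mqeLvMqqqEI1i8uqrdyqvduFNoZVaZd5uoVZ3tqZlzEUnJiJvLmavKmFRUNEaIiauWV8/rl4lRAFvImb3Kq6qplyIgJEaKu6qXid/almYwAFmru97cuYqphBIQNVjMuruqqt/rUkUQAGmtzf/IZpqVVEMhNXvbvMzMvN7ZIVMSFL7e7/x0RplkVmMAJqy6vLzdzMunNEJEOf/+7tlSN6hlZ2MBSbqauq3uy7qoZCR0Xf/9zchBOsqGZ3QSSKmrq97cy6uphTVlnu7qvtlTjvyGaYMQObu7zv68yqu6hkRGzt7q3tmIvutleXQSi8y8/+3Muby6lURHvN7b3dypvdtUeYUmvLvO/t3KqsypdVZXi928y8yHvMpliHY2qpvN7t2ZzduYZqdWaduKh6l4zLp3h2VGiau97cqM/cuGWLhlR7qFN6qs3MyGd1RFisze7LvO68pmebl1FJh0Ws3uzNyHdkJHrN3v/t7uzNlnebljBJh2je7+3tqYQkRqvO7v/u7dy6VoabhTNoh4vv/+3sh2E4edu+7v7e7cmHabiadmZ4h6zv/sy5d2R6ity9zNze3MdpvMqZiIeJmMzv68uqmIiaq8uqm8vcvNhrzMqZmYiZmd3u3dy8p5u7y6qom8vKrcqqqrmJmqqph83t3tzMqb7c2omIqqupq7vJmoaJvMqKqrzd3cy7zN7ty5h4qYl4y7y3eFWKzcmavJrN3Ly7zczdzLl3dlZou7uWZ1aavLq7q3iqu7qbu8zd3bhjIjNYq8uXeIm7zLmqq2Zoq5abrMu8zLhQACRYvMuZmqqqu5iJqVVpqXaam7m9zLhAAEiby7uqqZh4mYiImEV5mIiJmpnMuoUQAlq6mby5d3d5qqqYiVVoiZeKqYmpd2RDNWeHesuXZneKvMqHiFRXiZirmJmYd2Z1NXZmesuYd4m83uqGZ1RVeZq6mah3d2iGVlVle8yoec3e/+uGVDNFm6mZmXVoiau5hSRVnMuYrf7e/uuFMyNYzJiImGerzdynZDVnvKh5zv/u/ut0RDNpy5qYmYq83sqHd2VoqYeK3v/+7tplQzRquqp4qqmb3ciJmWRHd3ib3////sl2Qg=="/>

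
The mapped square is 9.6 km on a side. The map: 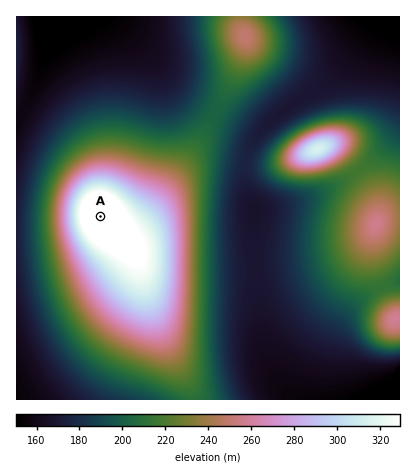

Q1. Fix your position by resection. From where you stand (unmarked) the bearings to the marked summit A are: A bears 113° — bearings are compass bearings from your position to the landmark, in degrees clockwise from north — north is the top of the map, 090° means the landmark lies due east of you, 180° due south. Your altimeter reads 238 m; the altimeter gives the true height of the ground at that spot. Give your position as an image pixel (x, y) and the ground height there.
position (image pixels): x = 56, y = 198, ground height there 238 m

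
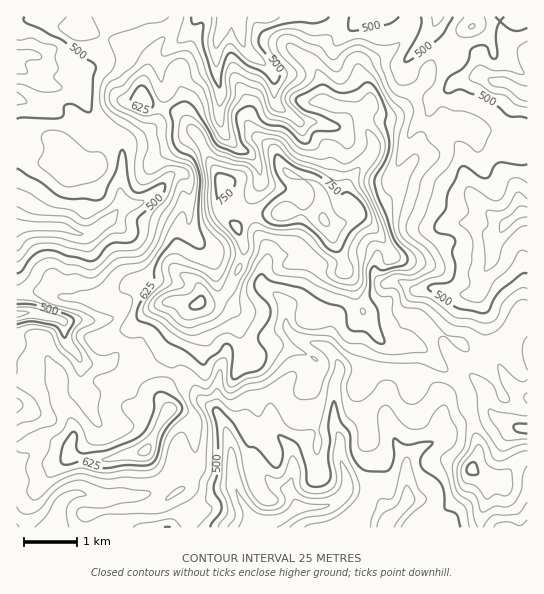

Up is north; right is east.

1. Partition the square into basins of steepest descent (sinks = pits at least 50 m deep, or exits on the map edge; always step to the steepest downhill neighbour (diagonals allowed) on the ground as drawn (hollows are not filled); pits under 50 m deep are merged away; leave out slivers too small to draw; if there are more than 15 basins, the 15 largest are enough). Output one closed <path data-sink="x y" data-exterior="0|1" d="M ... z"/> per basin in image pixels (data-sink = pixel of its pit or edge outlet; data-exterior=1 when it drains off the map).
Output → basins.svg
<path data-sink="253 523" data-exterior="0" d="M303 212l-50 3-8 4-8 7 7 19-3 18-12 26-7 8-11 6-12 0-10 7-5 20-12 24 0 20-9 19 5 18-9 14-8 18-8 9-20 3-16 5-10 0-10-3-14 0-4-2 0-7-20-8-14 0-19 7 1 81 334-1 0-4 13-18 8-23 0-27-4-12-3-28-8-25 0-8 8-28 12-17-13-22-13-37-7-8-3-15-8-14-4-14-7-10z"/><path data-sink="241 17" data-exterior="1" d="M474 16l-296 0-6 13-20 24-9 29 0 17 11 8 24 6 21 24 12 26 12 19-3 16 3 15 14 14 8-8 8-4 17 0 12-3 28 1 12 4 7 7 12 0 9-4 6-6-1-7-8-10 0-11 26-35 0-10-9-18 3-14 3-5 7 8 5 3 9 0 6-3 30-31 1-11 4-8 29-30 12-7z"/><path data-sink="17 227" data-exterior="1" d="M142 99l-16 5-9 18-18 19-2 20-4 8-16 2-18-8-16 0-27-5 1 135 30-1 23 7 11-2 29 4 17-16 10-4 13 0 10 8 9 12 26 4 4-2 16-2 7-4 7-8 14-30 1-14-7-18-14-14-3-10 3-21-12-19-12-26-12-15-9-9-24-6z"/><path data-sink="523 211" data-exterior="0" d="M445 123l-22 12-7 22-23 34-8 9-26 11-14 12-18 0 14 32 3 15 9 13 3 14 9 21 12 19 13 8 27-1 13-11 11 0 20 10 5 5 7 0 13-5 17 0 6-4 10-21 9-5 0-162-15-4-22-15-20 1z"/><path data-sink="17 314" data-exterior="1" d="M150 281l-13 0-10 4-17 16-29-4-11 2-23-7-31 2 0 41 22 2 7 6 2 14 12 22 0 22 14 28 0 8-4 9 0 9 4 2 34 3 16-5 20-3 8-9 8-18 9-14-5-18 9-19 0-20 3-8 9-16 4-17 5-7-24-5-9-12z"/><path data-sink="386 527" data-exterior="1" d="M378 337l-13 17-8 28 0 8 8 25 3 28 4 12 0 27-8 23-13 18 0 4 71 1 1-5 4-4 22-12 12-13 6-9 12-32-6-32-5-14-3-16-5-9-34-31-15-7-21 1z"/><path data-sink="527 94" data-exterior="1" d="M527 16l-52 0-2 9-12 7-29 30-4 8-1 11-30 31-6 3-9 0-13-10-5 10 0 8 9 18 0 10-26 35 0 11 10 16 28-13 8-9 23-34 7-22 20-12 28 10 20-1 30 19 7-1z"/><path data-sink="17 57" data-exterior="1" d="M41 16l-25 1 0 140 27 6 16 0 8 2 4 4 18 2 4-2 3-4 3-24 18-19 8-17 18-7-2-8 7-29-6-8-13-8-51-18-17 0-10-3-8-4z"/><path data-sink="527 429" data-exterior="1" d="M527 313l-8 5-10 21-6 4-17 0-13 5-7 0-5-5-20-10-11 0-11 10-7 2 14 6 37 35 16 59 0 8-7 16 14 10 7 0 9 4 5-9 12-14 9-3z"/>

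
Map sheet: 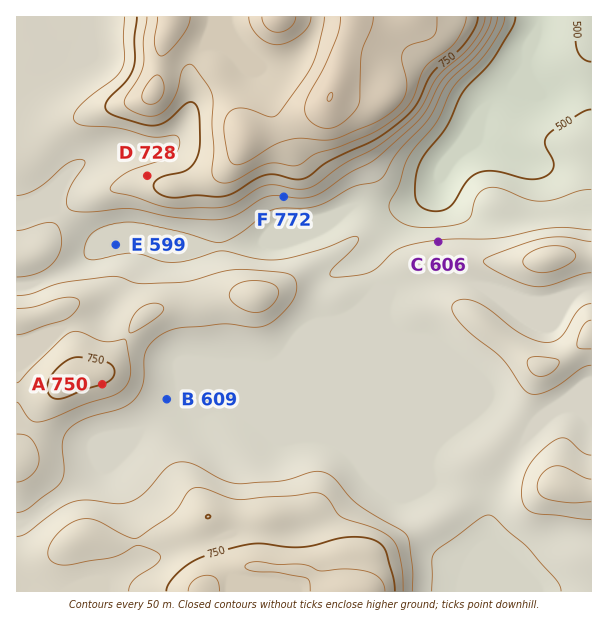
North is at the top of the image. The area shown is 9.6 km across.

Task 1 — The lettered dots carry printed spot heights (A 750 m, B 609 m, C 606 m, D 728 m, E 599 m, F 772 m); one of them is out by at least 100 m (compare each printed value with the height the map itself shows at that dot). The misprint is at F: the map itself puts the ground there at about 647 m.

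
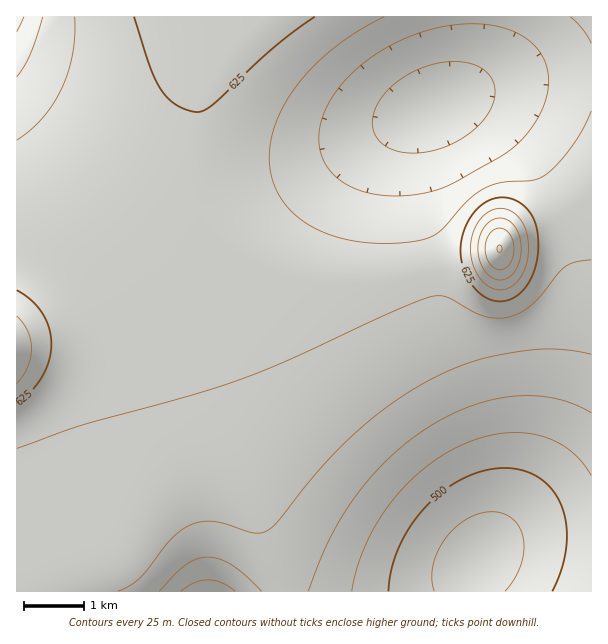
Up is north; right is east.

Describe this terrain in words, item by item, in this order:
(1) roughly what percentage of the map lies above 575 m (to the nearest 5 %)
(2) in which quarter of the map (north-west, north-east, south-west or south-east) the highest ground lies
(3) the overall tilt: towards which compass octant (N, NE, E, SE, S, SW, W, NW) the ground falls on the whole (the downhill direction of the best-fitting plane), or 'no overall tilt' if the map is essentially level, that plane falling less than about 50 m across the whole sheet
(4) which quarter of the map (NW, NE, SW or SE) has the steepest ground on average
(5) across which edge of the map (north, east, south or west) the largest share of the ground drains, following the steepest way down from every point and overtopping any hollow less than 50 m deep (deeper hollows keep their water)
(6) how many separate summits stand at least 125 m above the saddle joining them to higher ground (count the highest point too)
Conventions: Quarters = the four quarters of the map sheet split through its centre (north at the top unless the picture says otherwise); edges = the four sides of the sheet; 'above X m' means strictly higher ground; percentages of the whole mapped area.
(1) Roughly 70 % of the ground is higher than 575 m.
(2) The highest ground is in the north-east quarter.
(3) Overall the map slopes down towards the south-east.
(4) Slopes are steepest in the north-east quarter.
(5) Most of the ground drains across the southern edge.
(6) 1 summit rises at least 125 m above its surroundings.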